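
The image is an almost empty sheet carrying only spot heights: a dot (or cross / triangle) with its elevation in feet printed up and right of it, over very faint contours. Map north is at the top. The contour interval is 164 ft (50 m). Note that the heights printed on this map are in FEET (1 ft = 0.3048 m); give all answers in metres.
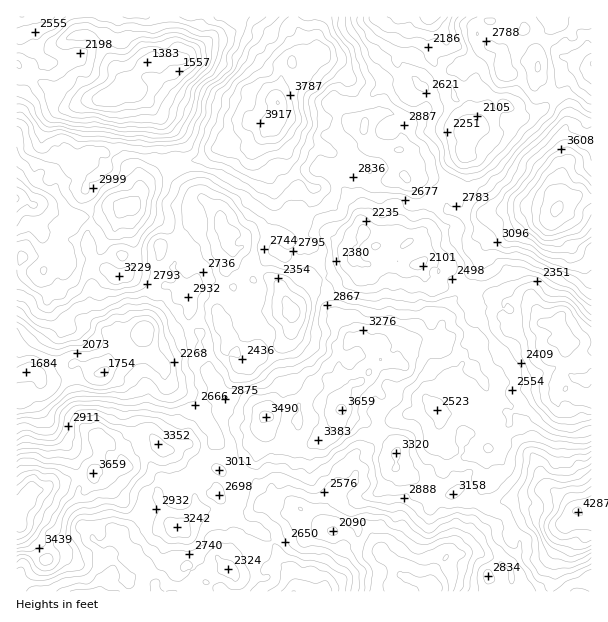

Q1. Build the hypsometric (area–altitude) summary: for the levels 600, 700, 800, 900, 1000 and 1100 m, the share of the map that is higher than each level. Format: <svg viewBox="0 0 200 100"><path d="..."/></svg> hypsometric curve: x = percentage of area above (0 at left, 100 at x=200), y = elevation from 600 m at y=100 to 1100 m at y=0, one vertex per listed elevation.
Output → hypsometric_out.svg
<svg viewBox="0 0 200 100"><path d="M188 100l-23-20-39-20-56-20-38-20-20-20"/></svg>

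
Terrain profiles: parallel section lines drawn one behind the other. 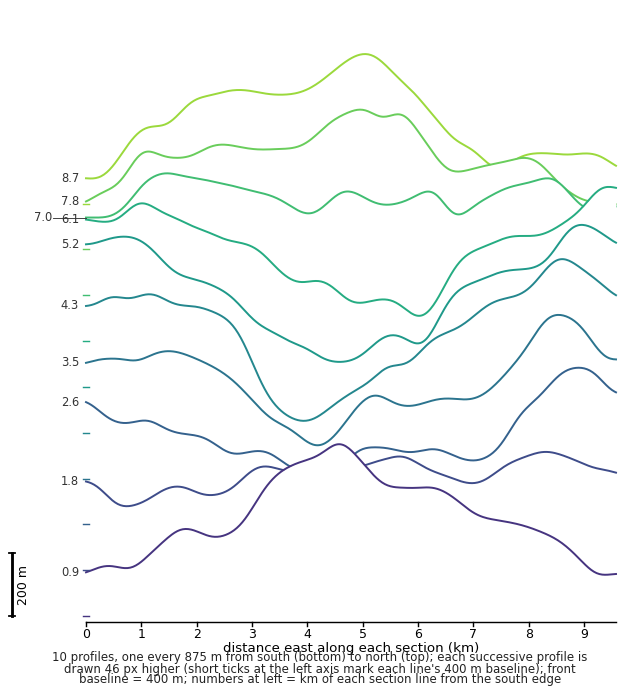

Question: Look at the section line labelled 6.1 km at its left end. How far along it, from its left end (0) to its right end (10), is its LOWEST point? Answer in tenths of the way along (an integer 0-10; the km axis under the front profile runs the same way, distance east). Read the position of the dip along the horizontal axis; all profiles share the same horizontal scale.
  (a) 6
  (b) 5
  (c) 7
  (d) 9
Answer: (a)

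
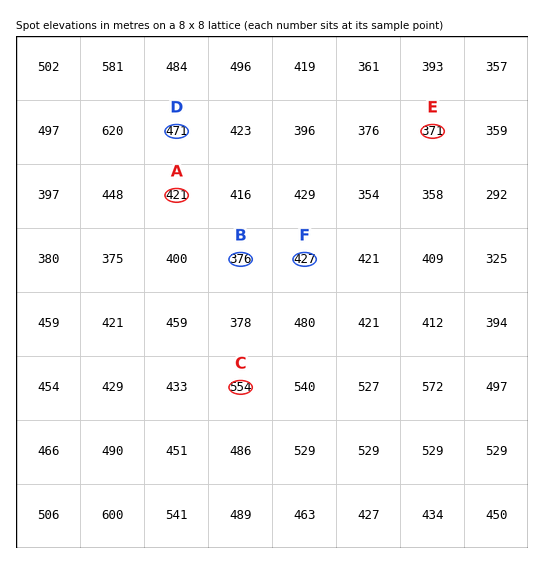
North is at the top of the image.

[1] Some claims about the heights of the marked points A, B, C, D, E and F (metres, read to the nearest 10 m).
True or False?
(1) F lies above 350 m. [True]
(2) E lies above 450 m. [False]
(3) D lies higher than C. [False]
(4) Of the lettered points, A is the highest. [False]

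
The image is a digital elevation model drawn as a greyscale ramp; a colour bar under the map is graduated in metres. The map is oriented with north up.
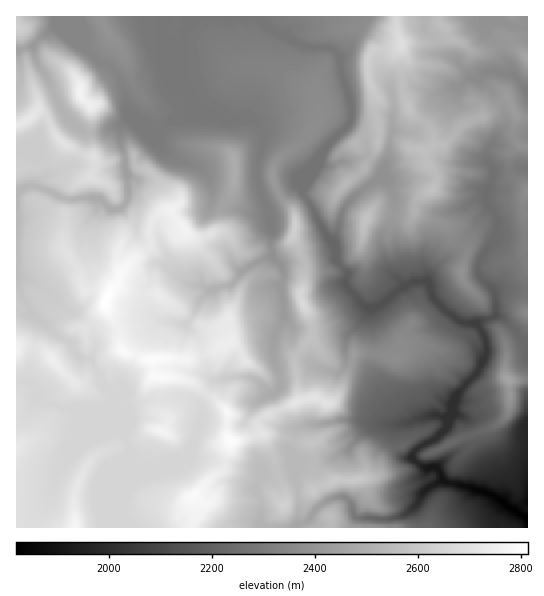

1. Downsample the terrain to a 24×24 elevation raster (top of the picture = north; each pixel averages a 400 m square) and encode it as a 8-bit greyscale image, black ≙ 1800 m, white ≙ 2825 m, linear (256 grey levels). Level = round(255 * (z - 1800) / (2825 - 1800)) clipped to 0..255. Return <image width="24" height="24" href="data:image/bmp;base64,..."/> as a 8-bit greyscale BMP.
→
<image width="24" height="24" href="data:image/bmp;base64,Qk12BgAAAAAAADYEAAAoAAAAGAAAABgAAAABAAgAAAAAAEACAAATCwAAEwsAAAABAAAAAAAAAAAAAAEBAQACAgIAAwMDAAQEBAAFBQUABgYGAAcHBwAICAgACQkJAAoKCgALCwsADAwMAA0NDQAODg4ADw8PABAQEAAREREAEhISABMTEwAUFBQAFRUVABYWFgAXFxcAGBgYABkZGQAaGhoAGxsbABwcHAAdHR0AHh4eAB8fHwAgICAAISEhACIiIgAjIyMAJCQkACUlJQAmJiYAJycnACgoKAApKSkAKioqACsrKwAsLCwALS0tAC4uLgAvLy8AMDAwADExMQAyMjIAMzMzADQ0NAA1NTUANjY2ADc3NwA4ODgAOTk5ADo6OgA7OzsAPDw8AD09PQA+Pj4APz8/AEBAQABBQUEAQkJCAENDQwBEREQARUVFAEZGRgBHR0cASEhIAElJSQBKSkoAS0tLAExMTABNTU0ATk5OAE9PTwBQUFAAUVFRAFJSUgBTU1MAVFRUAFVVVQBWVlYAV1dXAFhYWABZWVkAWlpaAFtbWwBcXFwAXV1dAF5eXgBfX18AYGBgAGFhYQBiYmIAY2NjAGRkZABlZWUAZmZmAGdnZwBoaGgAaWlpAGpqagBra2sAbGxsAG1tbQBubm4Ab29vAHBwcABxcXEAcnJyAHNzcwB0dHQAdXV1AHZ2dgB3d3cAeHh4AHl5eQB6enoAe3t7AHx8fAB9fX0Afn5+AH9/fwCAgIAAgYGBAIKCggCDg4MAhISEAIWFhQCGhoYAh4eHAIiIiACJiYkAioqKAIuLiwCMjIwAjY2NAI6OjgCPj48AkJCQAJGRkQCSkpIAk5OTAJSUlACVlZUAlpaWAJeXlwCYmJgAmZmZAJqamgCbm5sAnJycAJ2dnQCenp4An5+fAKCgoAChoaEAoqKiAKOjowCkpKQApaWlAKampgCnp6cAqKioAKmpqQCqqqoAq6urAKysrACtra0Arq6uAK+vrwCwsLAAsbGxALKysgCzs7MAtLS0ALW1tQC2trYAt7e3ALi4uAC5ubkAurq6ALu7uwC8vLwAvb29AL6+vgC/v78AwMDAAMHBwQDCwsIAw8PDAMTExADFxcUAxsbGAMfHxwDIyMgAycnJAMrKygDLy8sAzMzMAM3NzQDOzs4Az8/PANDQ0ADR0dEA0tLSANPT0wDU1NQA1dXVANbW1gDX19cA2NjYANnZ2QDa2toA29vbANzc3ADd3d0A3t7eAN/f3wDg4OAA4eHhAOLi4gDj4+MA5OTkAOXl5QDm5uYA5+fnAOjo6ADp6ekA6urqAOvr6wDs7OwA7e3tAO7u7gDv7+8A8PDwAPHx8QDy8vIA8/PzAPT09AD19fUA9vb2APf39wD4+PgA+fn5APr6+gD7+/sA/Pz8AP39/QD+/v4A////ANvb6NrT1dro7tnCt72rtJqEdlhfTjcjE9vX4NfT1dvm8ujJvse8r52le0lAOx8UG9zW2drT09TW4ObNvb27vbu4klMnNTMvKN/Y09jW1NbW1uffxr28s56ceEdPVlFCMN3a1NPT1+bj1efl3MO4spNvYFtJUWFiOdfW1NPT1uHh1+XWydHMyZhpYVdIOVZuZdXW3trU2efk4NnOtLTPyqlyamZeSVV5g9rh39Xb5fTw49rVwa+5sJ+BgoF3bE12gePe0tfp7enm5Ojesau7s5KIioqBc1RldNDK1d/q5t/Y2uTWr6K4q4Bqd4RwWk1lcsfL0OT05+Pex8vJq6LIlW1bXWpbYHZlecTL2OTz6+DNv721p6HAg2VuX1hXe3tpdMXR3Nro7trQz8qyoZ60gnqHcGttg3lze8XS2dLe4eHn4tG8l6ixdYqljIyFiIFwe8LO08bDz+TqvrWkhZijgpK3nKWXin1yf8DCwrm/t9PgsJ2bhJOCnZygnamxkXd0hMXHz9jGrb6pkpeeh4l3jKuglai4noJ3f8vN1NS3qoyEjJqcgo2EgKOuoLa6ooR+h9PTxLWThnyBhIWDfoSMhIy0rbG2sJ2Kj9jOu9ihfn97eXp7fYOKjH6vs7qqo6mdlce90tiWhH95en5/gIWKin24uLikl5eWjLq30KiJiHx5e4CCg4SGh4HAwb6vn5KLjqmsmImPhnp5fH+AgH59foO3z8qxq6OXmcCTh4uOf3p6ent7enyAhouYyMG3sJeVlQ=="/>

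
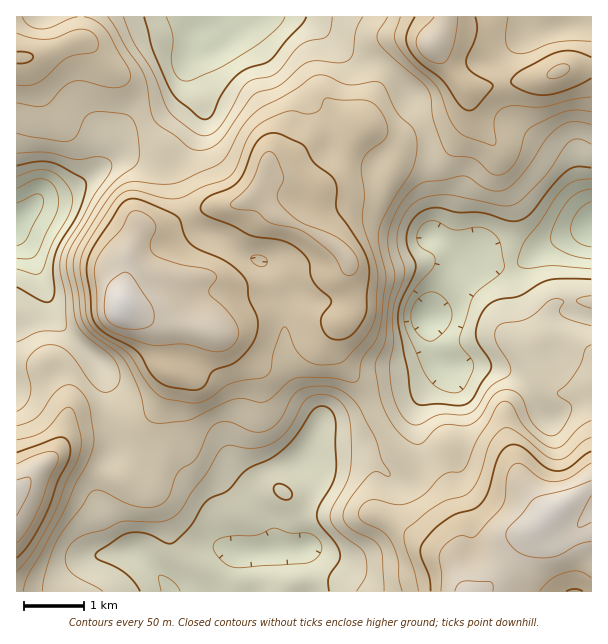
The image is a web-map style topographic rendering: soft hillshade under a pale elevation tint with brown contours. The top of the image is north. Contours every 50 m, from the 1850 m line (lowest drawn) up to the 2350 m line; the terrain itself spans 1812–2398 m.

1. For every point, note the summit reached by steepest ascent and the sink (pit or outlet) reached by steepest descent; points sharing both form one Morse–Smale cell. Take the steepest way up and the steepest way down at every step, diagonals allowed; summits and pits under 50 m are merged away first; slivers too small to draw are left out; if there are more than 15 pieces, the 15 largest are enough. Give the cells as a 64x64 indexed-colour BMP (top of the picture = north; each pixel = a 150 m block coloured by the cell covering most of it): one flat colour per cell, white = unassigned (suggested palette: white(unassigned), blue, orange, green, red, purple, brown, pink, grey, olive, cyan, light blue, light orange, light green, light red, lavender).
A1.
<image width="64" height="64" href="data:image/bmp;base64,Qk12CAAAAAAAAHYAAAAoAAAAQAAAAEAAAAABAAQAAAAAAAAIAAATCwAAEwsAABAAAAAAAAAA////ALR3HwAOf/8ALKAsACgn1gC9Z5QAS1aMAMJ34wB/f38AIr28AM++FwDox64AeLv/AIrfmACWmP8A1bDFAJmZmZmZmZmZkREREREREREVVVVVVVVVVVUiAAAAAAAAmZmZmZmZmZkRERERERERERVVVVVVVVVVUiIgAAAAAACZmZmZmZmZkRERERERERERFVVVVVVVVVVSIiIAAAAAAJmZmZmZmZkRERERERERERFVVVVVVVVVVVIiIiAAAAAAmZmZmZmZkREREREREREREVVVVVVVVVVVUiIiIgAAAACZmZmZmZkRERERERERERERVVVVVVVVVVVSIiIiAAAAAJmZmZmZkRERERERERERERFVVVVVVVVVVVIiIiIgAGZmmZmZmZmREREREREREREREVVVVVVVVVVVUiIiIiIGZmaZmZmZmRERERERERERERERVVVVVVVVVVVSIiIiIiZmZpmZmZmZERERERERERERERFVVVVVVVVVVSIiIiIiZmZmmZmZmZERERERERERERERERVVVVVVVVVVIiIiIiZmZmaZmZmZkRERERERERERERERFVVVVVVVVVIiIiIiJmZmZrmZmZmREREREREREREREREVVVVVVVVVIiIiIiJmZmZmu5mZmZszMRERERERERERERVVVVVVVVIiIiIiImZmZma7u5mbuzMzERERERERERERVVVVVVVVIiIiIiImZmZmZru7u7u7szMRERERERERERFVVVVVVVIiIiIiIiZmZmZmu7u7u7uzMzERERERERERERVVVVVVIiIiIiIiJmZmZma7u7u7u7MzMRERERERERERFVVVVVIiIiIiIiImZmZmZru7u7u7MzMxERERERERERER3d0VUiIiIiIiImZmZmZmu7u7u7szMzERERERERERERHd3d0iIiIiIiIiZmZmZma7u7u7uzMzMxERERERERERHd3d3UQiIiIiIiImZmZmZru7u7u7MzMzERERERERERHd3d3UREQiIiIiIiJmZmZmu7u7u7szMzMxERERERERHd3d3dREREQiIiIiIiJmZma7u7u7uzMzMzEREREREREd3d3dREREREIiIiIiIiZmZru7u7u7MzMzMREREREREd3d3dREREREQiIiIiIiZmZmu7u7u7MzMzMRERERERER3d3dRERERERCIiIiIiJmZma7u7u7MzMzMxERERERERHd3d1EREREREIiIiIiImZmZru7u7MzMzMzEREREREREd3d3UREREREIiIiIiIiZmZmu7u7MzMzMzMRERERERER3d3dREREREQiIiIiIiJmZma7u7MzMzMzMxERERERERHd3d1ERERERCIiIiIiImZmZru7MzMzMzMREREREREREd3d3dREREREIiIiIiImZmZmO7szMzMzERERERERERER3d3d1EREREQiIiIiIiZmZgA7uzMzMzMRERERERERER3d3d3UREREREIiIiIiZmZmADOzMzMzMwERERERERERHd3d3dREREREQiIiIiJmZmAAM7MzMzMzAAEREREAAAAN3d3d1EREREREIiIiJmZmYAAzMzMzMzMAAAAAAAAAAAAN3d3URERERERCIiImZmZgADMzMzMzMwAAAAAAAAAAAAAAANREREREREIiLMpmZmYAMzMzMzMzAAAAAAAAAAAAAAAABERERERETMzMyqpmZgAzMzMzMzMwAAAAAAAAAAAAAARERERERETMzMzKqqZmADMzMzMzMzAAAAAAAAAAAAAAREREREREzMzMzMqqqqZgMzMzMzMzMwAAAAAAAAAAAEREREREREDMzMzMyqqqqqozMzMzMzMzMAAAAAAAAABEREREREREAMzMzMzKqqqqqoMzMzMzMzMzAAdwAAAAREREREREREAAzMzMzMqqqqqqiDMzMzMzMzMAB3d3cARERERERERAAADMzMzMyqqqqqCIiIMzMzMzMwB3d3d3dERERAAARAAAAMzMzMyqqqqqoIiIiIMzMzMzAHd3d3d0RAAAAAAAAAAAzMzMzKqqqqoAiIiIiIMzMzMAd3d3d3cAAAAAAAAAAADMzMzMqqqqqgCIiIiIiDMzMwB3d3d3d3AAAAAAAAAAAMzMzMyqqqqqAIiIiIiIMzMzAHd3d3d3d3AAAAAAAAAAzMzMzKqqqqAAiIiIiIiDMzMAB3d3d3d3dwAAAAAAAADMzMzKqqqgAACIiIiIiIMzMAAAd3d3d3d3cAAAAAAAAMzMzMqqqgAAAIiIiIiIiDMwAAB3d3d3d3d3fu4AAAAAzMzMqqoAAAAAiIiIiIiIiAAAAAd3d3d3d3fu7uAAAAqqzMqqoAAAAACIiIiIiIiI/wAAB3d3d3d3d+7u4AAACqqsyqqgAAAAAIiIiIiIiI///wAHd3d3d3d+7u7gAACqqqqqqgAAAAAAiIiIiIiIj///8Hd3d3d3d+7u7u4AAKqqqqqqAAAAAACIiIiIiIj////wd3d3d3d+7u7u7gAKqqqgAAAAAAAAAIiIiIiIj/////B3d3d3d+7u7u7u4KqqqqAAAAAAAAAAiIiIiIj/////93d3d3d+7u7u7u7gqqqqAAAAAAAAAAAAiIiIj///////d3d3d+7u7u7gAAAKqqAAAAAAAAAAAAAACIiP//////93d3d+7u7u7gAAAACqoAAAAAAAAAAAAAAAD////////3d3d37u7u7gAAAAAAAAAAAAAAAAAAAAAAAP////////93d+7u7u7gAAAAAAAAAAAAAAAAAAAAAAAA//////////9+7u7u4AAAAAAAAAAAAAAAAAAAAA"/>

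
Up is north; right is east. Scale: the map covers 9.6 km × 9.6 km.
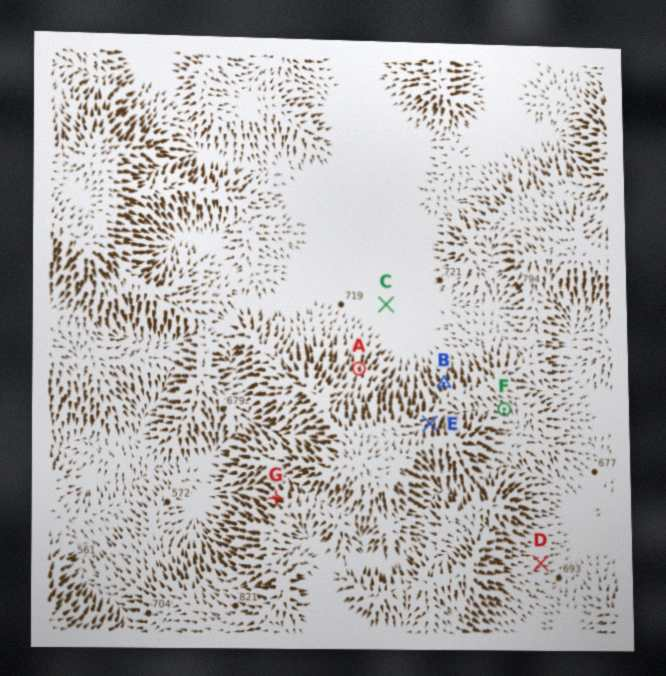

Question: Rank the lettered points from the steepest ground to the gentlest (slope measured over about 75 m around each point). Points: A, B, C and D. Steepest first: B A D C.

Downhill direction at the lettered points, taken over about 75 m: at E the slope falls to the NE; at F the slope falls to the SE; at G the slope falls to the NW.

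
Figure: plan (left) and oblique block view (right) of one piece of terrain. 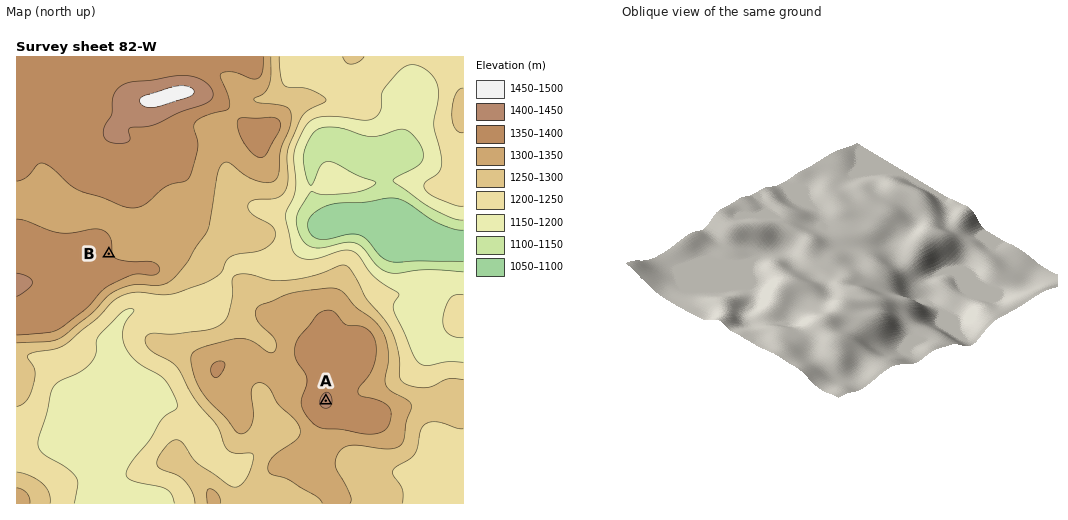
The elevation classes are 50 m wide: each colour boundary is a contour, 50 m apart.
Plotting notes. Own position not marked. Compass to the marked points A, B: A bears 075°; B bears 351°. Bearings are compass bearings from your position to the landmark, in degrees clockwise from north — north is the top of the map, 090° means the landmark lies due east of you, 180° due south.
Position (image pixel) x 140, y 451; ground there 1200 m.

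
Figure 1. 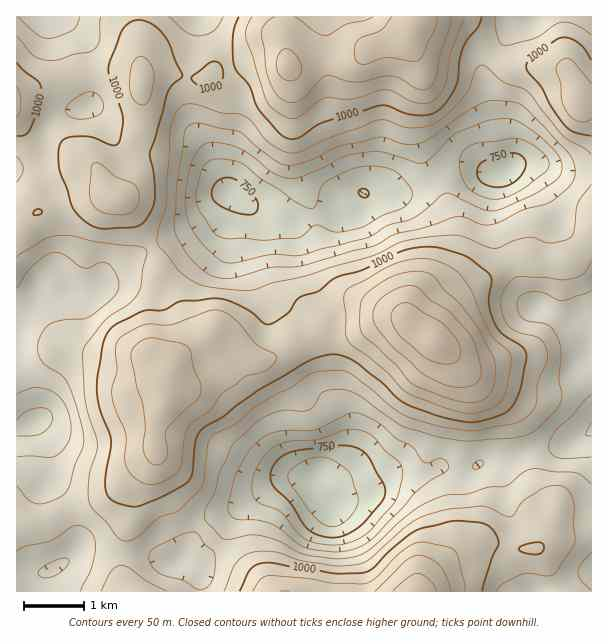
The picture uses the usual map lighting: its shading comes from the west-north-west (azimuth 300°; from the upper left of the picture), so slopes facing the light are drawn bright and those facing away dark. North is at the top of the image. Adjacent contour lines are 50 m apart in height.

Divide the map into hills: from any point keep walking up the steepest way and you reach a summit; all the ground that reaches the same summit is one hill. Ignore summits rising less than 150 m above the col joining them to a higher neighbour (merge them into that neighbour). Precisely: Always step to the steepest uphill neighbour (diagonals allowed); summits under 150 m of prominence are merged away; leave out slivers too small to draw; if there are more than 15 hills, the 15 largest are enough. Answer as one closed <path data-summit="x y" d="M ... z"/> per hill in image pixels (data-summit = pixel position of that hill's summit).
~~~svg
<path data-summit="435 344" d="M536 163l-20 1-18 10-12-2-16-6-15 0-9 3-30 21-24 6-36-3-9 5-15 14-32 8-33-2-36-24-4 0-21 26-20 12-43 20-20 14-12 6-15 17-6 3-49-3-9 16-16 19 0 267 184 1-1-20-15-9 14 1 8-6 12-15 17-28 11-11 38-24 27 0 6-4 3 16 10 12 3 0 35-14 22-15 30 0 21-9 14 3 15 0 18-9 16-2 24-7 32-5 30-13 2-2 0-260-31-1z"/><path data-summit="416 23" d="M591 16l-574 0-1 307 16-18 9-16 37 3 12 0 6-3 15-17 8-2 24-18 34-16 29-16 21-26 4 0 36 24 33 2 32-8 15-14 9-5 36 3 24-6 30-21 9-3 15 0 22 8 6 0 26-11 12 0 25 7 30 0z"/><path data-summit="417 591" d="M591 432l-31 14-32 5-24 7-16 2-18 9-15 0-14-3-21 9-30 0-22 15-35 14-3 0-10-12-3-16-6 4-27 0-38 24-11 11-17 28-12 15-8 6-11 0 12 8 2 20 390 0z"/>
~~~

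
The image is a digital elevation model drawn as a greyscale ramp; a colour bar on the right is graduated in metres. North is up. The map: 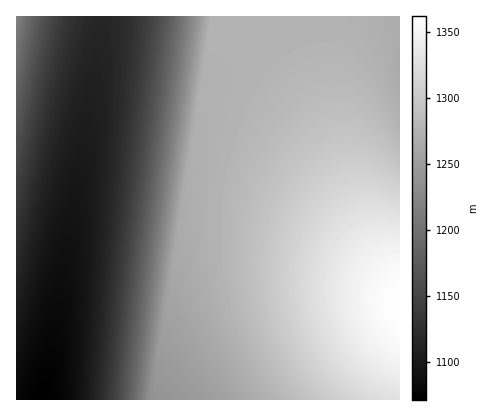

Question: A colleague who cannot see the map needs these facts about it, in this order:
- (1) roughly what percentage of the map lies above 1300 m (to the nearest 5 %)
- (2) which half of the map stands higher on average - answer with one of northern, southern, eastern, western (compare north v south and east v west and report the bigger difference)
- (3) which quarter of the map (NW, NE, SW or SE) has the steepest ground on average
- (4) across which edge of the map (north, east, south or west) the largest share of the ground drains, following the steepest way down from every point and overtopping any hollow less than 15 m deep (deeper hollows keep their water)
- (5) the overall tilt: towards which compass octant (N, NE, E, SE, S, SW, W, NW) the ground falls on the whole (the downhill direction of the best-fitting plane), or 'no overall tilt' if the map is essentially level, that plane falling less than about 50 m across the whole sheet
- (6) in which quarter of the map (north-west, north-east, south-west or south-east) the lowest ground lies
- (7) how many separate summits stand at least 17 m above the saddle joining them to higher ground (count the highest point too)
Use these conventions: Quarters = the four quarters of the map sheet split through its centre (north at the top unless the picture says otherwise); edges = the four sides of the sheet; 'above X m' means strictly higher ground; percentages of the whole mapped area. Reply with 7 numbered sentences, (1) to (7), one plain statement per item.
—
(1) Ground above 1300 m makes up about 20 % of the sheet.
(2) The eastern half stands higher on average than the western half.
(3) The north-west quarter is the steepest part of the map.
(4) Most of the ground drains across the southern edge.
(5) Overall the map slopes down towards the west.
(6) Look to the south-west quarter for the lowest ground.
(7) 2 summits rise at least 17 m above their surroundings.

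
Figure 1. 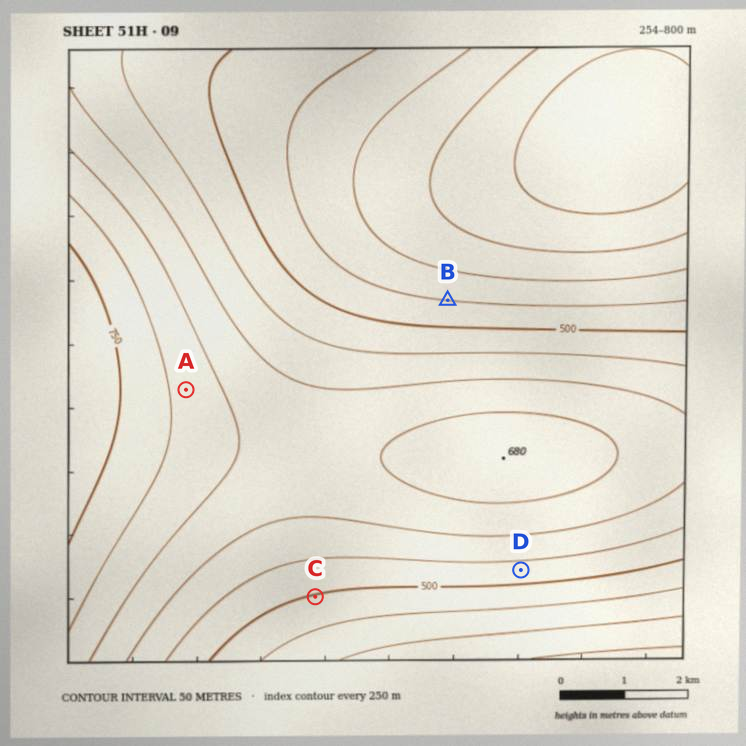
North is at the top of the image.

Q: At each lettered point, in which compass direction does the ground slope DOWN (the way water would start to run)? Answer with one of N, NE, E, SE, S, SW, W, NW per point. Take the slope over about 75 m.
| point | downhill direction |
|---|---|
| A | E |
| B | N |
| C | S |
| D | S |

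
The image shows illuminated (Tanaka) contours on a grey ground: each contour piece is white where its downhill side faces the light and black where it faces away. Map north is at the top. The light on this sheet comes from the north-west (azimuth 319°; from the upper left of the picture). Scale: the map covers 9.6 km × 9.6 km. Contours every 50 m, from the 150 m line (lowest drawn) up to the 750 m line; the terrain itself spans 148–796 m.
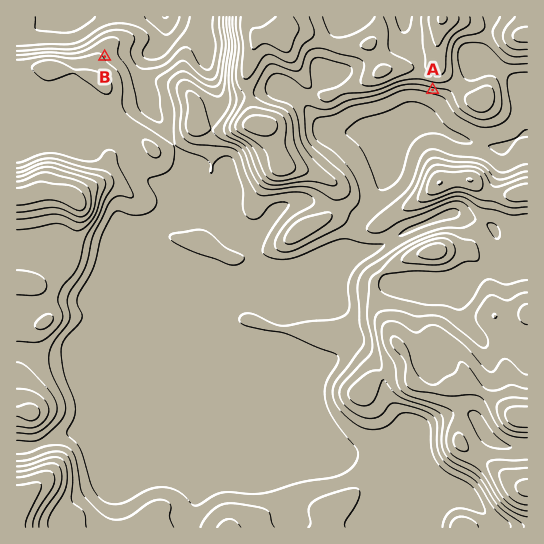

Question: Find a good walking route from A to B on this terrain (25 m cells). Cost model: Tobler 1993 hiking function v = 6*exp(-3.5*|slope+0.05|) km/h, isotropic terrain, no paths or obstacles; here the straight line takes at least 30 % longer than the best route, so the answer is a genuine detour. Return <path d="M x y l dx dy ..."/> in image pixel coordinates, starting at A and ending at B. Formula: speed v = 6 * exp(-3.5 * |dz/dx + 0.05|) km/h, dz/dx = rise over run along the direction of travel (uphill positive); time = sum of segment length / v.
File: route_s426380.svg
<path d="M433 90l-3 0-5-3-26 0-21 11-32 0-16 8-8 0-13-7-43 0-8-4-9 0-3 2-5 0-3 2-5-5-2 3-1-2-4 3-4 0-16-8-19-19-5-2-5 0-19 9-13 0-14-7-2-2-24-12"/>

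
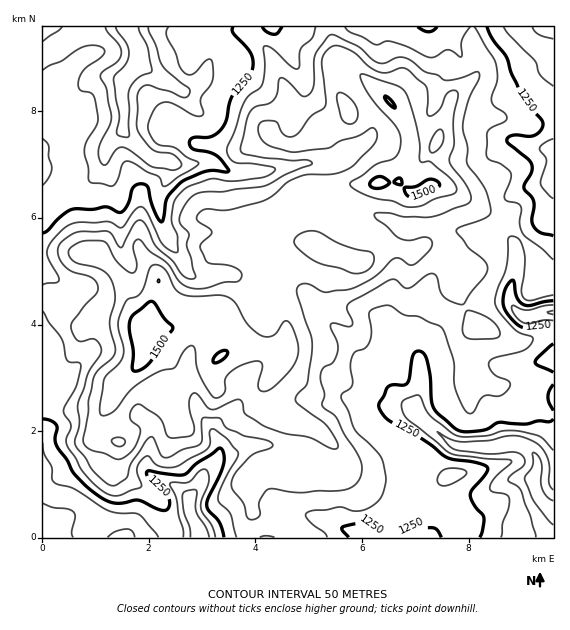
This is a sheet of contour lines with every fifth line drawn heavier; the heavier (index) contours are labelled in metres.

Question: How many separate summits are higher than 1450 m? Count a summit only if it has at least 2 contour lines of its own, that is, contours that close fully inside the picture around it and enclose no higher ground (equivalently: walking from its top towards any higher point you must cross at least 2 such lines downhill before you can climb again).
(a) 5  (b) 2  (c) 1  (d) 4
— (b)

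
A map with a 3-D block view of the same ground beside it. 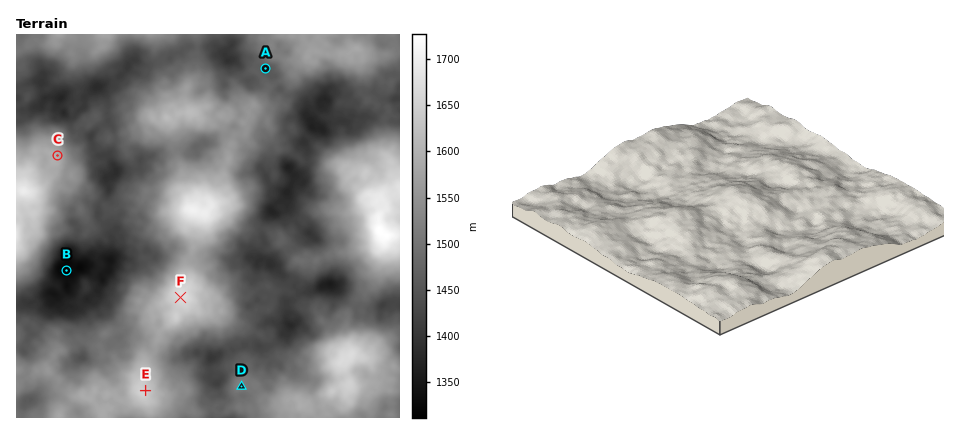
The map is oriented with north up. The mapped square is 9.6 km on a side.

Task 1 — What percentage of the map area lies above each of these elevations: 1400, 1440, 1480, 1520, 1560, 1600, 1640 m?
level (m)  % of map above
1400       93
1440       76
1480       56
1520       39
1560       24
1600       11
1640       5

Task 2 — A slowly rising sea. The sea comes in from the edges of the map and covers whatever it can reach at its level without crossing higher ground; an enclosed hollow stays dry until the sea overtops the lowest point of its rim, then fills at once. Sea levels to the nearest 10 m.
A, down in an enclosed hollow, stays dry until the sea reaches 1460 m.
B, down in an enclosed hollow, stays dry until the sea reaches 1420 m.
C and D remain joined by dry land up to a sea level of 1440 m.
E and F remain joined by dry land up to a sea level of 1560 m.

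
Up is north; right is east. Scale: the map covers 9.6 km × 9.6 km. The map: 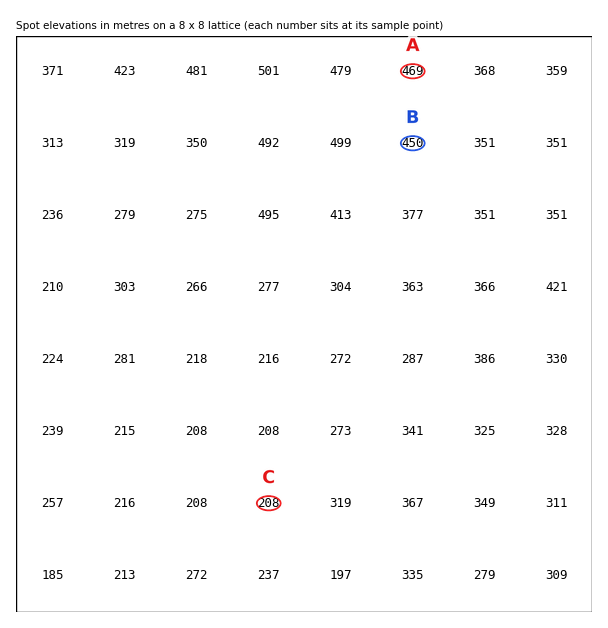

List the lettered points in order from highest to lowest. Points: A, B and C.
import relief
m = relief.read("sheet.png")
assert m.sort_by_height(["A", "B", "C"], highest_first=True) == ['A', 'B', 'C']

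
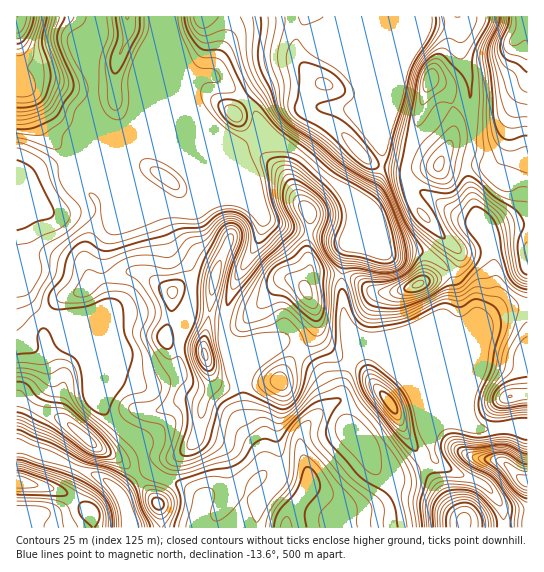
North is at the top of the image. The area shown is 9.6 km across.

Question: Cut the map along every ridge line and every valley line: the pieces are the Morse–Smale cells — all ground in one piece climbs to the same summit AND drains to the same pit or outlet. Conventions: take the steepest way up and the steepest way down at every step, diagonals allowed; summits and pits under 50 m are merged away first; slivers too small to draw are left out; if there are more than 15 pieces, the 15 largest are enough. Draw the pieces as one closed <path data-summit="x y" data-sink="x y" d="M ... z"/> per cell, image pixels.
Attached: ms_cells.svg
<path data-summit="527 17" data-sink="286 527" d="M527 16l-220 0-4 7-7 19 1 15 7 10 19 16-12 8-8 19 4 5 32 16 30 30 8 4 4 0 2-3-2-15-21-49 0-9-3-6-14-16-24-15-14-14-1-4 10-2 93 0 19-8 25 4 9 5 0 18 9 28 3 36 0 31-5 15 0 14 6 30 12 29-4-3-4-10-24-9-38-24-7 1 4 12 7 9 40 41 0 12-3 6-7 5 4 11-1 16-9 18-70 29-4 2 1 2 7 3 29-2 77-32 18-10 27-5z"/><path data-summit="527 17" data-sink="17 198" d="M71 164l-18 3-18 6-7 6-7 14-5 4 0 80 4 4 9 20 12 11 13 7 3 6 49 48 7 4 6 0 20 8 11 0 23-10 4-5 3-24-13-5-2-8 6-16 1-24 9-6 11-2-1-14-4-6-15-14-12-29-1-15-2-2-40-16-18-12z"/><path data-summit="527 17" data-sink="17 198" d="M306 16l-145 0-2 18-20 48 1 27-3 26 43-42 7-14 22-4 28 17 16 17 7 16 0 6-3 4 2 4 10 0 28 12 40 33 8 9 20 8 14-23 2-12-12-5-30-30-32-16-4-5 8-19 12-8-19-16-8-16 0-9z"/><path data-summit="306 290" data-sink="17 198" d="M258 137l-21 12-19-6-77-1 29 13 21 18 6 13 0 11-4 8 21-8 17-1 20 7 12 14 0 10-4 14-22 36-6 16-6 18 0 14 13 0 5-2 40-43 11 0 8 4 3 4 0-6 8-7 29 1 6-29 0-14 4-10 0-16-9-17-46-39-20-10z"/><path data-summit="205 354" data-sink="286 527" d="M213 285l-21 1-3 25-9 28 1 6 20 3 3 3 8 28-1 11-8 15-6 32-10 13-9 6-33 0-1 5 5 10 5 4 35 13 14 11-7 20 1 9 42 0 6-31 4-8 15-16 0-15-5-16-10-12-5-12-3-41-14-35-3-16-14-1-3 2z"/><path data-summit="510 397" data-sink="286 527" d="M527 307l-26 4-18 10-77 32-29 2 31 27 8 15 11 10 54 22 25-2 21 1z"/><path data-summit="17 17" data-sink="17 198" d="M94 16l-78 1 0 16 4 21 0 31-4 1 1 110 4-3 10-17 22-9 17-3 6-10 15-39 2-16-1-37 3-13z"/><path data-summit="430 79" data-sink="286 527" d="M433 24l-7 0-19 8-93 0-9 1-1 2 15 17 19 11 11 10 12 20 16 17 10 22 28 5 18-15 10-14 26-7 2-3-2-19-9-28 0-18-9-5z"/><path data-summit="527 17" data-sink="286 527" d="M343 401l-6 0-12 7-18 17-6 9-1 12 9 33-20-6-24 0-16 16-4 8-4 31 44 0 4-15 18-25 14 5 22 15 7 1 17-2 17-12 11-16-4-18-18-31z"/><path data-summit="87 439" data-sink="17 198" d="M17 277l-1 122 25 13 21 7 33 28 26 13 5 1 16-5-1-14-22-15-16-18-11-24-4-22-5-12-22-21-7-11-13-7-12-11z"/><path data-summit="463 521" data-sink="286 527" d="M434 459l-23 12-16 4-3 10-8 10-9 8-13 5-19 0-22-15-14-5-18 25-4 14 219 0-1-18-10-15-10-10-37-16z"/><path data-summit="306 290" data-sink="286 527" d="M333 275l-20 0-8 7 0 6-3-4-8-4-11 0-40 43-5 2-14 1 3 16 15 37 5-10 11-12 19-14 9 0 8 4 29 28 10 23-2 5 9-4 3-16 10-28-2-8 0-12-7-18-3-27 2-13z"/><path data-summit="279 381" data-sink="286 527" d="M286 343l-9 0-19 14-15 18-2 14 3 29 5 12 11 15 4 13 1 15 24 0 13 3 7 4-1-10-8-24 0-8 7-13 24-22 2-5-8-19-6-9-25-23z"/><path data-summit="205 354" data-sink="17 198" d="M185 345l-6 2-2 23-4 5-23 10-11 0-20-8-9-1-27-25 5 12 4 22 11 24 16 18 22 15 2 14 35 0 8-5 11-14 6-32 8-15 1-11-8-28-3-3z"/><path data-summit="205 354" data-sink="17 198" d="M105 179l-4 0 8 6 50 22 1 15 9 24 3 5 17 18 3 16 5 2 16-1-6 41 3-2 13 0 4-19 6-20 28-53 2-16-3-6-9-8-20-7-17 1-25 11-14 0z"/>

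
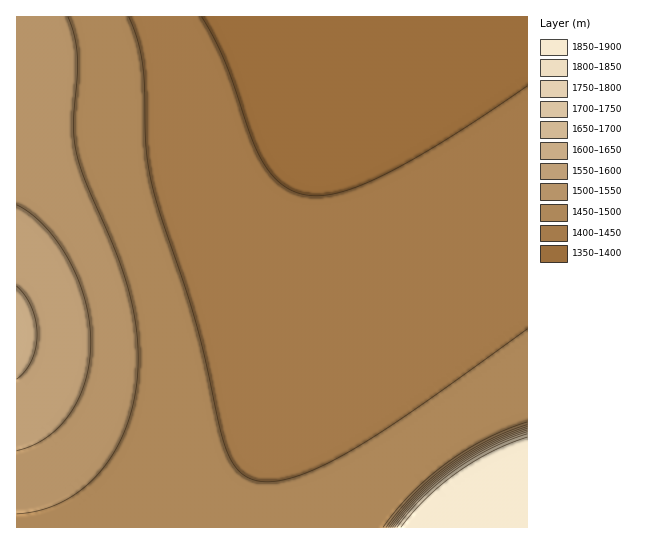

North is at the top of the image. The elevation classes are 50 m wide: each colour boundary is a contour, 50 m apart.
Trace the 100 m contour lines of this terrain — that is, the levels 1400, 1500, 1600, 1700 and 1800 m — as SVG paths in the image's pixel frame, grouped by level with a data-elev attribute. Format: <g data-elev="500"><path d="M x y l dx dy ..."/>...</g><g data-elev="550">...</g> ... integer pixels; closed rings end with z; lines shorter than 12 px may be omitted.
<g data-elev="1400"><path d="M527 86l-82 55-64 35-24 11-20 6-18 3-16-2-12-4-10-7-10-9-9-13-11-24-26-76-11-23-12-21"/></g><g data-elev="1500"><path d="M17 514l22-4 22-7 20-13 17-16 15-19 11-22 8-26 5-26 1-22-1-21-8-45-13-42-32-74-8-28-3-27 4-47 0-18-3-22-6-18"/><path d="M527 422l-41 17-39 24-35 30-15 16-14 18"/></g><g data-elev="1600"><path d="M527 427l-40 16-37 23-33 28-29 33"/><path d="M17 379l8-8 6-10 5-14 1-13-1-13-4-14-7-12-8-9"/></g><g data-elev="1700"><path d="M527 430l-37 15-37 22-33 28-28 32"/></g><g data-elev="1800"><path d="M527 434l-37 15-35 21-32 27-26 30"/></g>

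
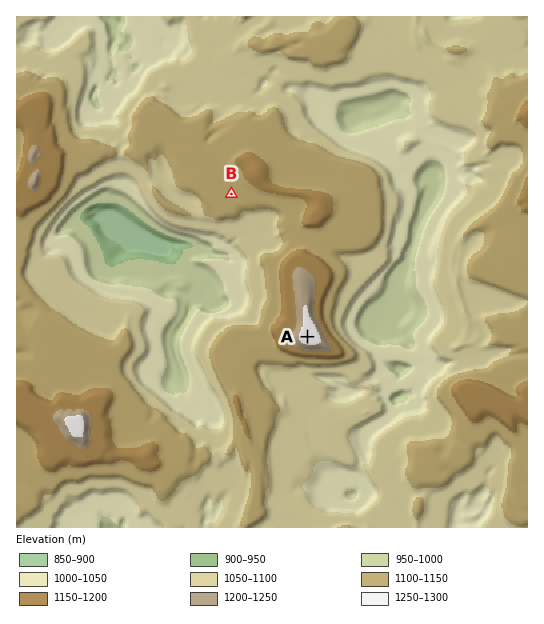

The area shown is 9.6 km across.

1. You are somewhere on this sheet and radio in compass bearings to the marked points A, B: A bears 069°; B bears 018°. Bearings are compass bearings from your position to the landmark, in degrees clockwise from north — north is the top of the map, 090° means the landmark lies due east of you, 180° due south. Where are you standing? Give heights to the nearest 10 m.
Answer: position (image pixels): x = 168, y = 390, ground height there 990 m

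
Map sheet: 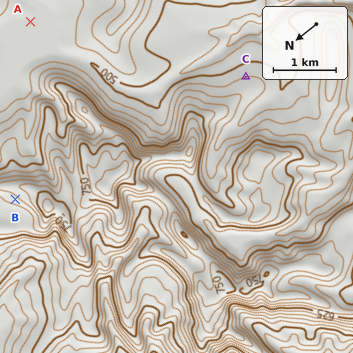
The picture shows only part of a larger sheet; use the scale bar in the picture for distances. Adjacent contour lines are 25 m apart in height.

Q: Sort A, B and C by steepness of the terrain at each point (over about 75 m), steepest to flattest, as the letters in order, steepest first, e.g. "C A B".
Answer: B C A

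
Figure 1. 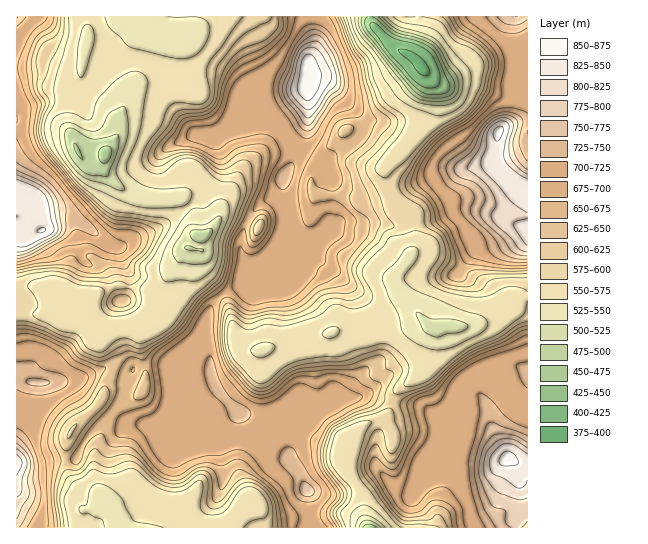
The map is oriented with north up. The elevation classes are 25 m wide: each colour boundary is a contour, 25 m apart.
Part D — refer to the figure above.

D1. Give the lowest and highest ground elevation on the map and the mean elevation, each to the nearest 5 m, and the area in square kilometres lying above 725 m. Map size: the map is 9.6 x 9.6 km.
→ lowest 400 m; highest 860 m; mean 640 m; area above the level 11.5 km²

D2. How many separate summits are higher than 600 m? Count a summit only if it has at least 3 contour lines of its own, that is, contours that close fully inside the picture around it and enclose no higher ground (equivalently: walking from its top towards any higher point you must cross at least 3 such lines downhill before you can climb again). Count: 1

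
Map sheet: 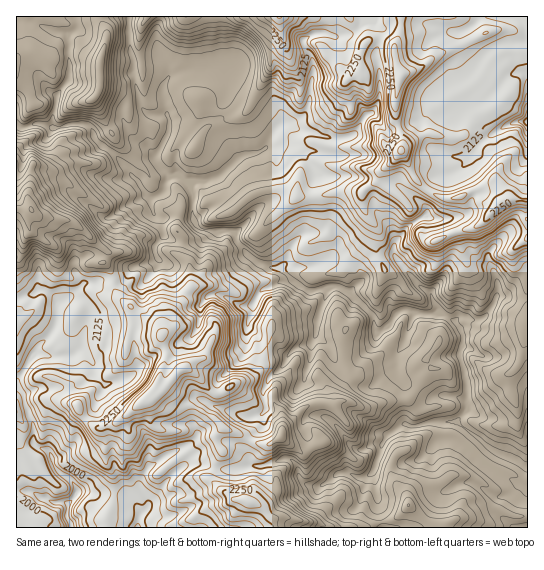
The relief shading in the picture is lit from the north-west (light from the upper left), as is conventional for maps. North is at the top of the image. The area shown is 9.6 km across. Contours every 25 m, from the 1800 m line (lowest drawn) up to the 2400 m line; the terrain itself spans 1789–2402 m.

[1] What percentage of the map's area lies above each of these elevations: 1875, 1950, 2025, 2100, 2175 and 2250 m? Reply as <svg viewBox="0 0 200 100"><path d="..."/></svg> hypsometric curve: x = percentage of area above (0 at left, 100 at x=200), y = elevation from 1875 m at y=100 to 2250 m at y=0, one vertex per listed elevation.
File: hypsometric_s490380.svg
<svg viewBox="0 0 200 100"><path d="M189 100l-26-20-46-20-31-20-46-20-28-20"/></svg>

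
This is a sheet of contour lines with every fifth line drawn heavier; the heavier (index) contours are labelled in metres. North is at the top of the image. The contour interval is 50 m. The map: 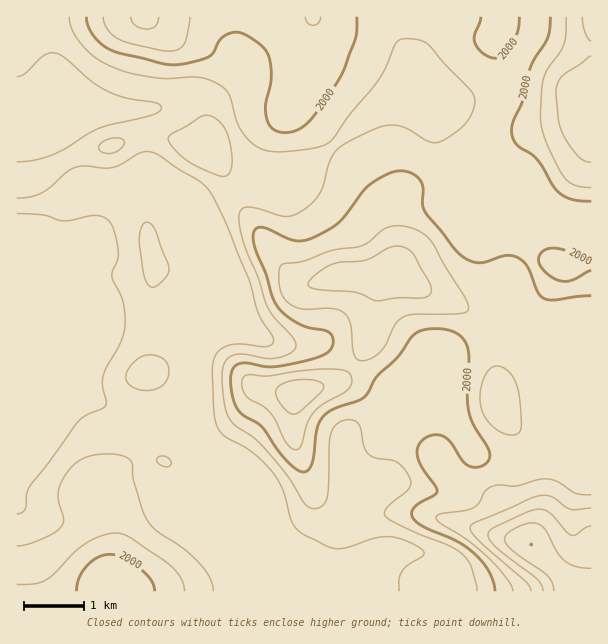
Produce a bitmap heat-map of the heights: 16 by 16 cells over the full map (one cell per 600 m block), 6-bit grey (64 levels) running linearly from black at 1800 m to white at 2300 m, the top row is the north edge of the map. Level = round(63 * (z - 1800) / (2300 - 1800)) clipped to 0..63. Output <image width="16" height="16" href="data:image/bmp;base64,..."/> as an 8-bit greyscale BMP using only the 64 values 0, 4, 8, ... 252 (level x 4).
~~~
<image width="16" height="16" href="data:image/bmp;base64,Qk02BQAAAAAAADYEAAAoAAAAEAAAABAAAAABAAgAAAAAAAABAAATCwAAEwsAAAABAAAAAAAAAAAAAAEBAQACAgIAAwMDAAQEBAAFBQUABgYGAAcHBwAICAgACQkJAAoKCgALCwsADAwMAA0NDQAODg4ADw8PABAQEAAREREAEhISABMTEwAUFBQAFRUVABYWFgAXFxcAGBgYABkZGQAaGhoAGxsbABwcHAAdHR0AHh4eAB8fHwAgICAAISEhACIiIgAjIyMAJCQkACUlJQAmJiYAJycnACgoKAApKSkAKioqACsrKwAsLCwALS0tAC4uLgAvLy8AMDAwADExMQAyMjIAMzMzADQ0NAA1NTUANjY2ADc3NwA4ODgAOTk5ADo6OgA7OzsAPDw8AD09PQA+Pj4APz8/AEBAQABBQUEAQkJCAENDQwBEREQARUVFAEZGRgBHR0cASEhIAElJSQBKSkoAS0tLAExMTABNTU0ATk5OAE9PTwBQUFAAUVFRAFJSUgBTU1MAVFRUAFVVVQBWVlYAV1dXAFhYWABZWVkAWlpaAFtbWwBcXFwAXV1dAF5eXgBfX18AYGBgAGFhYQBiYmIAY2NjAGRkZABlZWUAZmZmAGdnZwBoaGgAaWlpAGpqagBra2sAbGxsAG1tbQBubm4Ab29vAHBwcABxcXEAcnJyAHNzcwB0dHQAdXV1AHZ2dgB3d3cAeHh4AHl5eQB6enoAe3t7AHx8fAB9fX0Afn5+AH9/fwCAgIAAgYGBAIKCggCDg4MAhISEAIWFhQCGhoYAh4eHAIiIiACJiYkAioqKAIuLiwCMjIwAjY2NAI6OjgCPj48AkJCQAJGRkQCSkpIAk5OTAJSUlACVlZUAlpaWAJeXlwCYmJgAmZmZAJqamgCbm5sAnJycAJ2dnQCenp4An5+fAKCgoAChoaEAoqKiAKOjowCkpKQApaWlAKampgCnp6cAqKioAKmpqQCqqqoAq6urAKysrACtra0Arq6uAK+vrwCwsLAAsbGxALKysgCzs7MAtLS0ALW1tQC2trYAt7e3ALi4uAC5ubkAurq6ALu7uwC8vLwAvb29AL6+vgC/v78AwMDAAMHBwQDCwsIAw8PDAMTExADFxcUAxsbGAMfHxwDIyMgAycnJAMrKygDLy8sAzMzMAM3NzQDOzs4Az8/PANDQ0ADR0dEA0tLSANPT0wDU1NQA1dXVANbW1gDX19cA2NjYANnZ2QDa2toA29vbANzc3ADd3d0A3t7eAN/f3wDg4OAA4eHhAOLi4gDj4+MA5OTkAOXl5QDm5uYA5+fnAOjo6ADp6ekA6urqAOvr6wDs7OwA7e3tAO7u7gDv7+8A8PDwAPHx8QDy8vIA8/PzAPT09AD19fUA9vb2APf39wD4+PgA+fn5APr6+gD7+/sA/Pz8AP39/QD+/v4A////AEhYcGRMLCQkJCQsOEiAvNAwQFBEMCQkKDg4OFB8uNS0IDg4MCgkJDRMSExoeIygkBQsNDAwJChYVEhMbGh0fHAQGCQoJDBUgGBMWGBgfHhsEBAcLCQ4fJiMbFhUZIhwbBAQGDAoNFRYbHxoWGR4bHAQEBQkJCQsWHCIhHB0cGxsEBAULCgkOICUnKCUeGxkZBAQFDAoJFRweIiYhGBcYGAcHBwsJCxQTFhsdGRQUFBYPCwsJCxERERMXGhcUFRcgCQsRDxMWExYUExQTFBcdJggICw0PEhYbGRMTExMWHyYMDBEVFxYXGxsWExMUGBwlEBIdIyEbGhweGRQTFxoZIg="/>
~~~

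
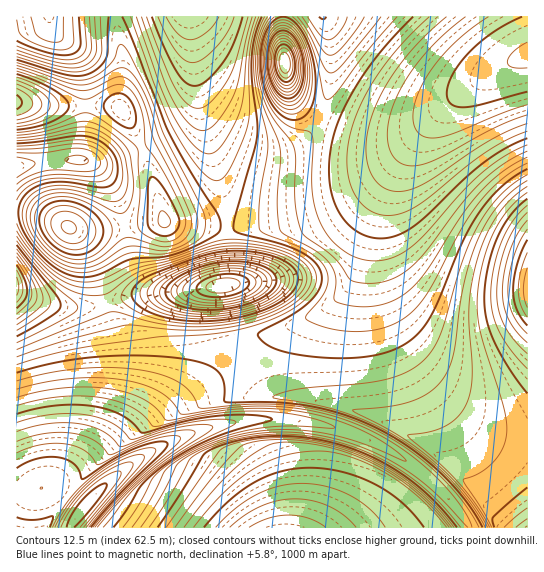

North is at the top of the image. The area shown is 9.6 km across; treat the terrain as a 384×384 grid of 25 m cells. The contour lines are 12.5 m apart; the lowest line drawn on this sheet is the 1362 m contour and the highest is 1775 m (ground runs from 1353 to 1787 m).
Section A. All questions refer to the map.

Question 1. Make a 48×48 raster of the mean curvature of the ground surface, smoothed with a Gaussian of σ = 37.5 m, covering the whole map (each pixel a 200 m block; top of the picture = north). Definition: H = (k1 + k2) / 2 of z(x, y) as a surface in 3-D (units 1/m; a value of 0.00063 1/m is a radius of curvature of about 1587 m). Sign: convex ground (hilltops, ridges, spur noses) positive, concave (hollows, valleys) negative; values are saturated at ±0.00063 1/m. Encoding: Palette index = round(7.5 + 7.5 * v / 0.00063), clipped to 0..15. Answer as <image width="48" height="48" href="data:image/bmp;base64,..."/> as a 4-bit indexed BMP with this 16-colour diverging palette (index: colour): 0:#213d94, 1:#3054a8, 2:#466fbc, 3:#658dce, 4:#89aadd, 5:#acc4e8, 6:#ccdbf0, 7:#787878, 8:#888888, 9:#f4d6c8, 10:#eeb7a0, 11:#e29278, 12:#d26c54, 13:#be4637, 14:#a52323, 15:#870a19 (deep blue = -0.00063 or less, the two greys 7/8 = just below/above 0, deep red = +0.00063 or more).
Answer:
<image width="48" height="48" href="data:image/bmp;base64,Qk32BAAAAAAAAHYAAAAoAAAAMAAAADAAAAABAAQAAAAAAIAEAAATCwAAEwsAABAAAAAAAAAAlD0hAKhUMAC8b0YAzo1lAN2qiQDoxKwA8NvMAHh4eACIiIgAyNb0AKC37gB4kuIAVGzSADdGvgAjI6UAGQqHAIhg/+QYiIh3d3d3d3d3d3d3d4hwXv4HmYiCb/4jiIiHd3d3d3d3d3d3d4cT7/Q4iIiICv/ROIiId3d3d3d3d3d3d3Et/4B4iIiIcM/9IXiIh3d3d3d3d3d3dwPf+geIiIiIhg3/5gWIiHd3d3d3d3d3QG7/sGiIiIiIiFDP/qAGiId3d3d3d3dQC+/6BYiIiIiIiIYJ//6ABHd3d3d3dzAJ7/5waIiIiIiIiIhwTv/+owADRVQgAErv/9IHiIiIiIiIiIiIMI7//tuFMzRpzu//5wN4iIiIiIiIiIiIhwCN///+7u7v///XAXiIiIiIiIiIiIiIiIYQOd7/////7YIBZ4iIiIiIiIiIiIiIiIiHUQAUVmUxABV4iIiIiIiIiIiIiIiIiIiIiHdkMzNGd4iIiIiIiIiIiIiIiIiIiIiIiIiIiIiIiIiIiIiIiIiIiIiId3d3iIiIiIiIiIiIiIiIiIiIiIiIiIiId3d3d3d3d3eIiIiIiIiIiIiIiIiIiIiId3d3d3d3d3d3iIiIiIiIiIiIiIiIiIiIh3d3d4iZmZmYiIiIiIiIiIiIiIiIiIiIiHd3iaq7vMzMy5iIiIiIiIiIiIiIiIiIh3d4mZiImZmqu8upiIiIiIiIiIiHd4d2ZmZ4h2ZlVWZniJqqqIiIiIiIiIh3d2ZmZmZ2ZlQzMiM0RWeImYiIiIiIiIh3d1Znd3d3ZVQyERERIzRWeJiIiIiIiIh3d1Z4iIh4dmVEMiERIjRFZ4iIiIiIiIiHd2eJmZiHiHh2ZUREREVWd4iIiIiIiIiHd3iaqqmHeJu6mId3d3d4iJiIiIiIiIh3d4mqu6mId4rMy7uqqqqqqYiIiIiIiIh3d5q7u6mIiJu6mqu8zLupiIiIiIiIiId3d6q7u6mHeJvKl3d4iIiIiIiIiIiIiId3d6q7uql3d4qph3d3eIiIiIiIiIiIiIh3d5qqqph2d5qYdnd3eIiIiIiIiIiIiIh3d5mZmYdmaKqYdnd3iIiIiIiIiIiIiIiHd4iIh3ZWaaqXdnd3iIiIiIiIiIiIiIiHd0VVVURFiqmHZnd3d3iIiIiIiIiIiIiId0REQzI2iqmHZnd3d3d3iIiIiIiIiIiIh1VVRERniZl3Z3d3d3d3eIiIiIiIiIiIiIh3d2Z4mZh2Z3d3d3d3d4iIiIiIiIiIiJmZiIiJqpd2Z3d3dnh3d4iIiIiIiIiIiLqqmYiaupdmZ3d3ZomGZ3iIiIiIiIiIiLu6qZmquodmZ3d2VpuWZ3iIiIiIiIiIiLuqmYmaqYZmd3d1R76mVniIiIiIiIiIiKqZiHiaqXZmd3dlSP+1RniIiIiIiIiIiJmIdmeJmHdmd3dkSf/FNXiIiIiIiIiIiHd2ZVZ4mYdmd3dkSv/FNXeIiIiIiIiIiGZVREZ5qYdmd3djS/+0NXeIiIiIiIiIiFRERGeaqXZmd3dkW/+kNnd4iIiIiIiIiFZmZniaqHZnd3dkWv6ERnd3eIiIiIiIiHd2ZniqmHZnd3dlWMtkRnd3d3iIiIiIiA=="/>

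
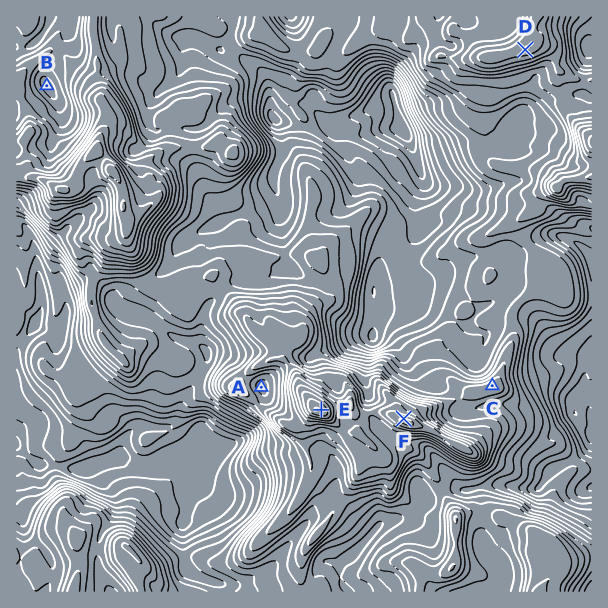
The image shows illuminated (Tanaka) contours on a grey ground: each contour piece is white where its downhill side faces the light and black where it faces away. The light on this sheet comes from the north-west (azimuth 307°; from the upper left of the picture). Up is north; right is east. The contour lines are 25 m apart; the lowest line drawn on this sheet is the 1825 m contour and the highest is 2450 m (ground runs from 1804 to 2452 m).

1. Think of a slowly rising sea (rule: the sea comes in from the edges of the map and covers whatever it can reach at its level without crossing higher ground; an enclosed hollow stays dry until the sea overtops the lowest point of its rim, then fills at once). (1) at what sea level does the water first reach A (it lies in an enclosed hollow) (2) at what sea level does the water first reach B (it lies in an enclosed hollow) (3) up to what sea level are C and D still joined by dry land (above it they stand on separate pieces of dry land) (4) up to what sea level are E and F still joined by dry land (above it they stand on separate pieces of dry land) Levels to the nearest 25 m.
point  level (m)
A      2200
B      2150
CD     2075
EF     2300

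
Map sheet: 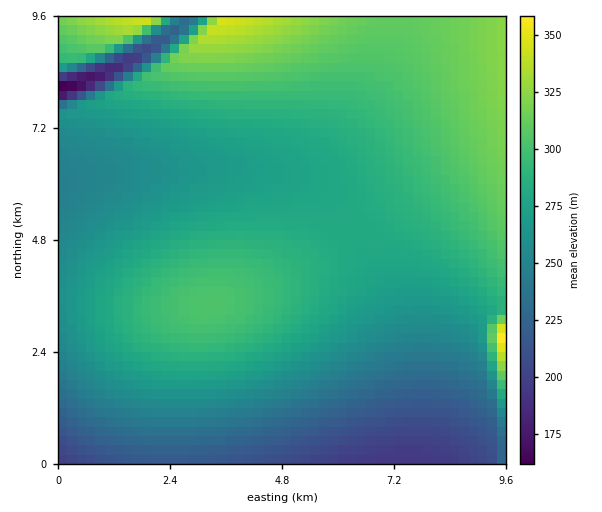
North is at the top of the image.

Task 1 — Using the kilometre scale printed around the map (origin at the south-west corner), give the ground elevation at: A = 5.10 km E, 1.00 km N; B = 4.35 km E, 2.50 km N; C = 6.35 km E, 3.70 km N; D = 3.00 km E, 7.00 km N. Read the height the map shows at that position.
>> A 229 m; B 284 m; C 276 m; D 271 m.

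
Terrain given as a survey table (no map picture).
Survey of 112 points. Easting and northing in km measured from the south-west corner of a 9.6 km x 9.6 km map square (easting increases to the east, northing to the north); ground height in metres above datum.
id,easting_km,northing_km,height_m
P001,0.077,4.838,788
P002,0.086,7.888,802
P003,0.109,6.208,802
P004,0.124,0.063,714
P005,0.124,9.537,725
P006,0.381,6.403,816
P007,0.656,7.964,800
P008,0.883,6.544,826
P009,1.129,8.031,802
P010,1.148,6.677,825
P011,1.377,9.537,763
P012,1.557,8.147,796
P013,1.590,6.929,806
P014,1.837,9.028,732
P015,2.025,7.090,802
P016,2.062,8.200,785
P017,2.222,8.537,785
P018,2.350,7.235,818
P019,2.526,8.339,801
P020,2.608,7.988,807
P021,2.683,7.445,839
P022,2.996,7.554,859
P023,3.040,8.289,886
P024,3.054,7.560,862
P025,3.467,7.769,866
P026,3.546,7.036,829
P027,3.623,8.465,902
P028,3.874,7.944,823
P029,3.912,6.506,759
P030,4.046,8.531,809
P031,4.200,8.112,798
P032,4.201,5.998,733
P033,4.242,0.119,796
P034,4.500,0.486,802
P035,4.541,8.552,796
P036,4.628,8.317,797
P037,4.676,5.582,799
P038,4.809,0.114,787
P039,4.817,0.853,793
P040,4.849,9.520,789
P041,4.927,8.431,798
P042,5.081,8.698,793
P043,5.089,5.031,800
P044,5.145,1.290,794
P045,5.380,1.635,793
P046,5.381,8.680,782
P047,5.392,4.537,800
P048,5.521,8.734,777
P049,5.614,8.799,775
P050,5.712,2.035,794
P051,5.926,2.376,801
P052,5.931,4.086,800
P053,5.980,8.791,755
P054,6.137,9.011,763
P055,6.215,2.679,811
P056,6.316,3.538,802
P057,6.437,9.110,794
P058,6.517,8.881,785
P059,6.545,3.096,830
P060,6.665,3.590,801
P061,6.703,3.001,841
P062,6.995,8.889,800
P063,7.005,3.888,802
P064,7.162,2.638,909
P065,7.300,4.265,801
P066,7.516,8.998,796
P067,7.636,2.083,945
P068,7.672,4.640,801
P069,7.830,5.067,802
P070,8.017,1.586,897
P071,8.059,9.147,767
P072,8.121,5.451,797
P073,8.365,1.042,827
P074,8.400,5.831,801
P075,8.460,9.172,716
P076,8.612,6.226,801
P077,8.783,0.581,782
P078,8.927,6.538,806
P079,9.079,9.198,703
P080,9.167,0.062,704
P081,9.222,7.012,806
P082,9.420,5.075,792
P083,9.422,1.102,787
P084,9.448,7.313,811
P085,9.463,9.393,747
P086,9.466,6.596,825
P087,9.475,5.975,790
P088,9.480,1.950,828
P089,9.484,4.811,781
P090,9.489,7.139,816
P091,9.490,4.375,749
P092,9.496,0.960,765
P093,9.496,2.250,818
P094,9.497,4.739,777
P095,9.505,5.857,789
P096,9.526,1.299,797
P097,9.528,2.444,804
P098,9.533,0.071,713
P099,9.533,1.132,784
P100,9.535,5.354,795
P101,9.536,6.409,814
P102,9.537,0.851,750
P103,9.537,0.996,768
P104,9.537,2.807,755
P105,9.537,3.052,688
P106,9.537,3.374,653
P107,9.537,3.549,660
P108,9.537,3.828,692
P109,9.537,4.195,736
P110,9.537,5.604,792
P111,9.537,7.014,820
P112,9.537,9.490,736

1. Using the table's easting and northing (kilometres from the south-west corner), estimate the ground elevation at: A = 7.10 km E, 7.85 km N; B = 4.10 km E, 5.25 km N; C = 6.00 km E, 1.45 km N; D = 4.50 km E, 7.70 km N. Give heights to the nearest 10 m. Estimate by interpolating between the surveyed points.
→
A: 800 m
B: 750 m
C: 830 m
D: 800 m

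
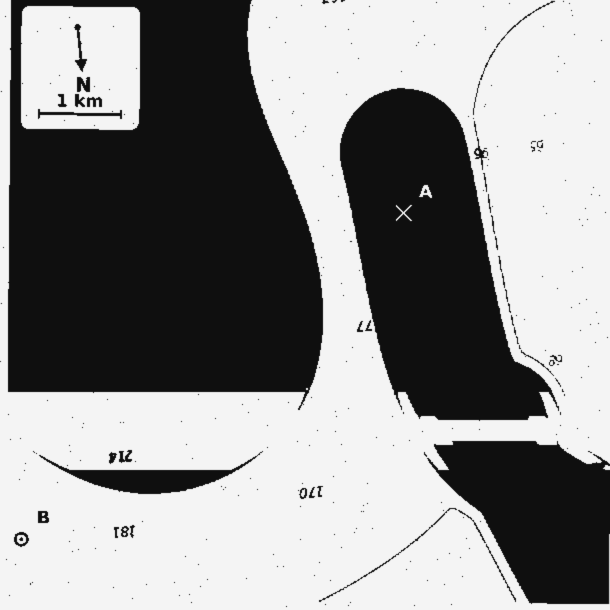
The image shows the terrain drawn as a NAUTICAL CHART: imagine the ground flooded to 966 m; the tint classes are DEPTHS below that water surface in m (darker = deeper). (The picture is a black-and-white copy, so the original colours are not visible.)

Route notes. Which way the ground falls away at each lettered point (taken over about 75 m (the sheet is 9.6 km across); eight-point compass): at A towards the W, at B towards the SW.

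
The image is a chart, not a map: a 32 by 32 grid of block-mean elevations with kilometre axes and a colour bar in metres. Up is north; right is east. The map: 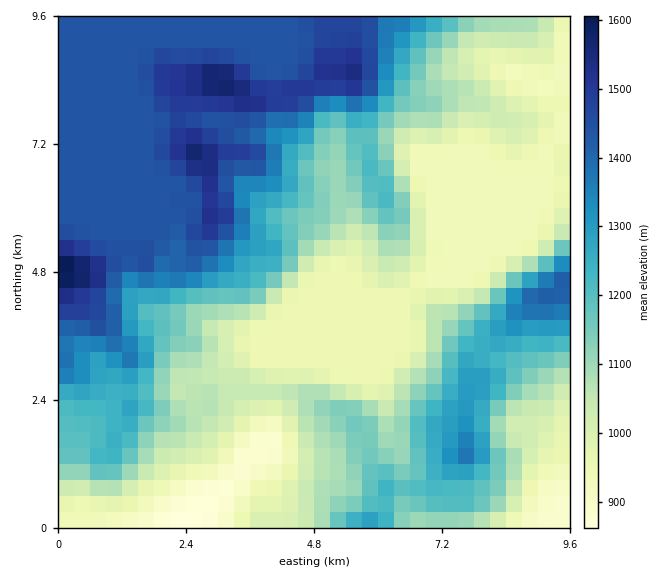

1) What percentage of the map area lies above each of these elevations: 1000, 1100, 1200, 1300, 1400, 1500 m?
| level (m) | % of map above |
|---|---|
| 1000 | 74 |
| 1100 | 57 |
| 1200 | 43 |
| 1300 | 31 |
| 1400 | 24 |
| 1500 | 4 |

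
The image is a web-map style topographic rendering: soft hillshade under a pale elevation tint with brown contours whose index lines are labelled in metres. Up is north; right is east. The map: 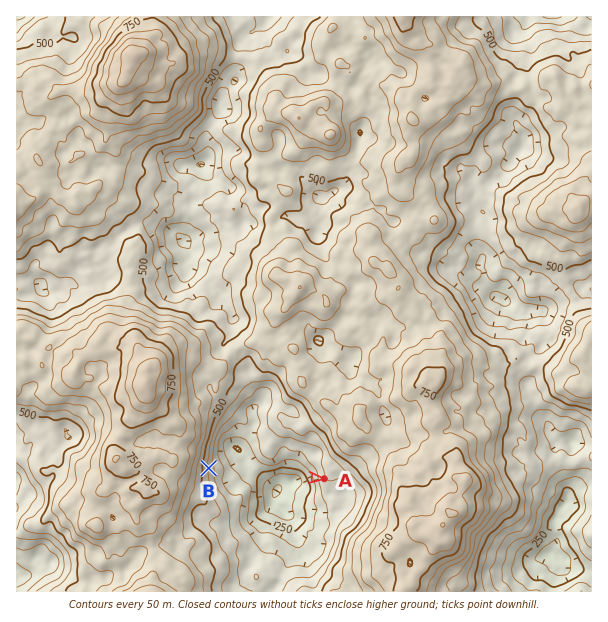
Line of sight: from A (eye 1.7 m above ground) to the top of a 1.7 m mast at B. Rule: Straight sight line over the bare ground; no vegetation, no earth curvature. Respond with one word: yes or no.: yes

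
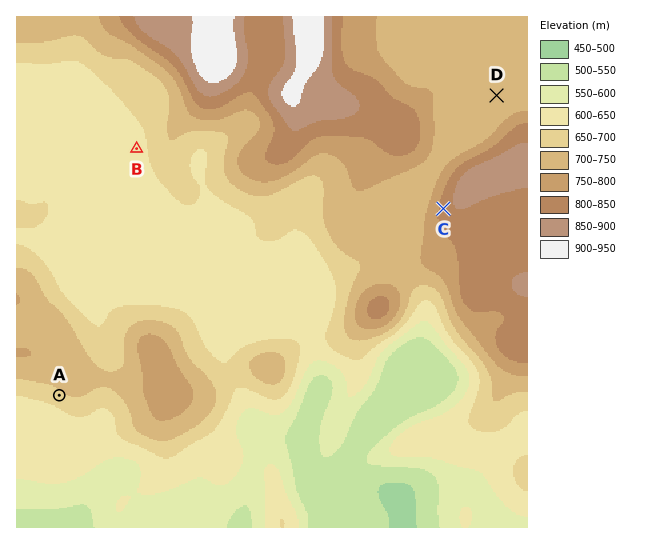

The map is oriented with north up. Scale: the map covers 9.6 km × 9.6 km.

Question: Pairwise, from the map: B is lower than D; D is lower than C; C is higher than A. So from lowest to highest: B A D C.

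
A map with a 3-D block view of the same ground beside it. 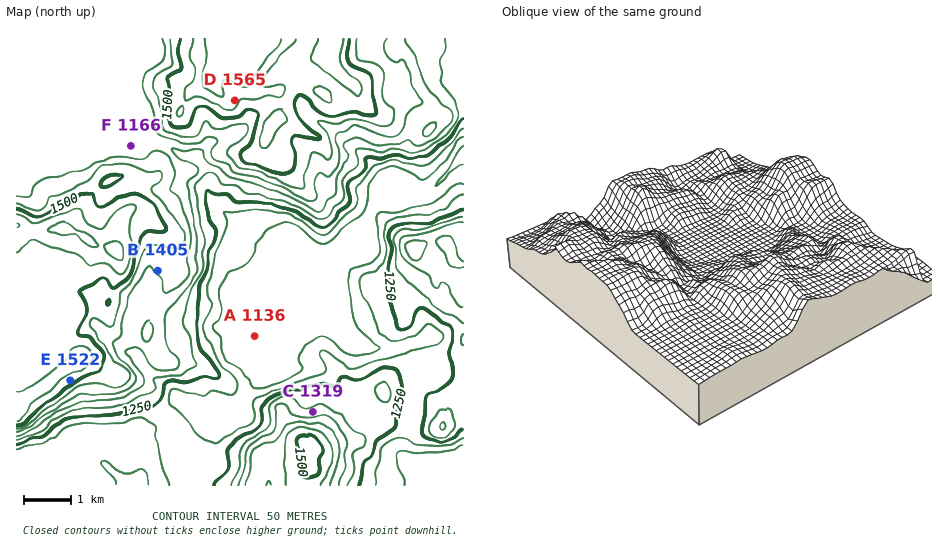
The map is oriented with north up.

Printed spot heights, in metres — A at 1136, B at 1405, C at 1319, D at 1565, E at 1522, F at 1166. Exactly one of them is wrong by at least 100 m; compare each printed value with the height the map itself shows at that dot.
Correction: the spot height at F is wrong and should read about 1366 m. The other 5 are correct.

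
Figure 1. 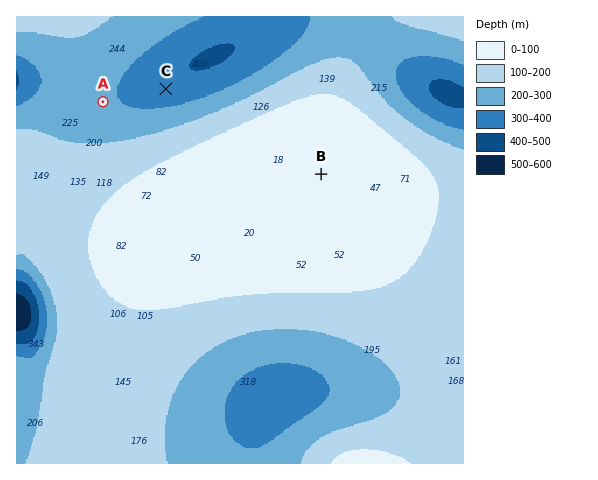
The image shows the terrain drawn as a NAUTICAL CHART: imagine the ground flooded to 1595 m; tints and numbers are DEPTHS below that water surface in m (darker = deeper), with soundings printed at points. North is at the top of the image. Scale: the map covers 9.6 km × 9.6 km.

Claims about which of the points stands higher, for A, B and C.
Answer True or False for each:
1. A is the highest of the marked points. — False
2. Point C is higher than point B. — False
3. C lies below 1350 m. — True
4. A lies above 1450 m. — False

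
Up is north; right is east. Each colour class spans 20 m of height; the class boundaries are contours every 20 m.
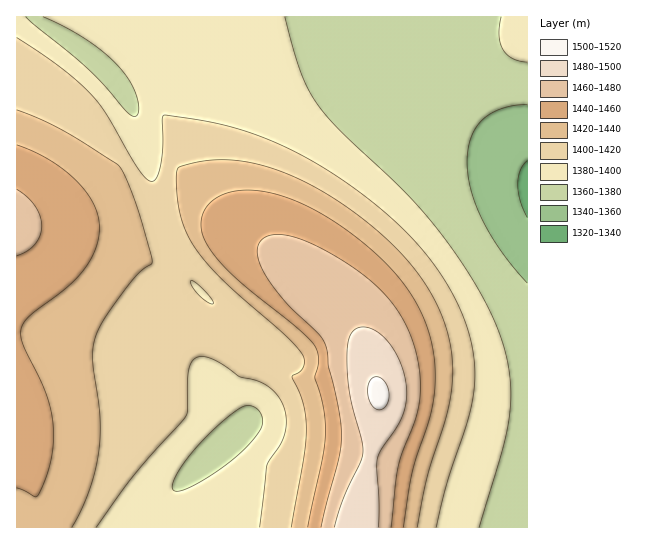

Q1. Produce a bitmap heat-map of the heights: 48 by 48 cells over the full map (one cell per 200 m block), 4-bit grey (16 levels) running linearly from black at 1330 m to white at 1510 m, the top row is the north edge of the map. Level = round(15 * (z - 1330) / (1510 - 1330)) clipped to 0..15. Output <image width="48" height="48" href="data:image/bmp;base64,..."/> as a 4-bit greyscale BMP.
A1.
<image width="48" height="48" href="data:image/bmp;base64,Qk32BAAAAAAAAHYAAAAoAAAAMAAAADAAAAABAAQAAAAAAIAEAAATCwAAEwsAABAAAAAAAAAAAAAAABEREQAiIiIAMzMzAERERABVVVUAZmZmAHd3dwCIiIgAmZmZAKqqqgC7u7sAzMzMAN3d3QDu7u4A////AIiIh3ZVVEVVZmVmZneJvN7typh2VURERIiYiHdlVURFVWZmZmeJrN7ty5h2VVRERJmZiHdmVUREVVVmZmeJq83dy5h2VVRERJmZiId2VVRERFVWZmeJq83dy6h2ZVRERKqZiId3ZVREREVVZmd4m83dy6l3ZVRERKqZmId3dlVERERVZmd4mrzdy6mHZVVERKqpmIh3dmVURERFVmd4mrzdy6mHZlVERKqpmIh3d2ZVREREVWZ4mrzNzLqHdlVERKqpmIh3d2ZlVERERVZ4mrzd3LqYdlVURKqpmIh3d2ZmVURERFZ4mrzd3cqYdmVURKqpmIh3d2ZmZVRERFZ4mrze7cuod2VURKqZmIh3d2ZmZlVERVZ4mrzu7tuph2VURKqZmIh3d2ZmZmVVVWd4mr3u7tuph2VURKmZiId3dmZmZmZlZneJm83u7tuph2ZURKmZiId3dmZmZmZmZ3eIq83u7cuph2ZURJmZiId3dmZmZmZmd3d4m83e3cuph2VURJmZiId3dmZmZmZnd3d4q83d3cuph2VURJmYiId3d2ZmZmZ3Z3eJrM3d3Luph2VURJmZiIh3d2ZmZmZmZ3iavMzdzLqYd2VUQ5mZiIh3d3ZmZmZmd4mrzMzMy7qYdmVEQ5mZmIiHd3dmZmZniKq7zMzMu6mYdlVEM6qZmYiId3d3ZmZ4mru7zMzLuqmHZlRDM6qpmZiId3d2ZmeJq7u7zMu7upiHZVRDM6qqqZmIh3d2Zniaq7u7u7u7qZh2VUQzMrqqqpmYiHdmZ4mqu7u7u7uqmYdmVEQzMru6qpmYiIdmeJqru7u7u7qpmHdlVEMzIru6qqmYiHdneZqru7u7u6qZh3ZVRDMyIru7qqmZiHZniaqru7u7qqmYd2VURDMiIbu7qqmZiHZ3maqqq7qqqZiHdlVEQzMiIbu7qqmZiHZ4mZqqqqqqmYh3ZVREMzIiEbu6qpmYh2Z4mZmqqqmZiHdmVUREMzIiEbuqqpmYh2Z4iZmZmZmIh3ZlVERDMzIhEbqqqZmIdmZ4iImZmIiHdmZVREQzMyIhEaqqmZiIdmZ4iIiIiId3ZlVUREQzMyIhEaqZmIiHZVZ3d4h3d3dmZVVEREMzMyIhEZmZiId3ZVZ3d3d3dmZlVVREREMzMyIiEZmIiHd2VVZnd2ZmZmVVVERERDMzMzIiIYiId3dmVFZmZmZmZVVVRERERDMzMzIiIoh3d3ZlRFZmZmZVVVVUREREQzMzMzMiInd3dmZURFZmZVVVVVVEREREQzMzMzMzInd3ZmVURFZVVVVVVVREREREMzMzMzMzM3dmZmVERVVVVVVVVUREREREMzMzMzMzM2ZmZVRERVVVVVVVVERERERDMzMzMzM0RGZmVUREVVVVVVVVVERERERDMzMzMzNERGZlRERFVVVVVVVVRERERERDMzMzMzNERWVURERVVVVVVVVVREREREQzMzMzMzNEVVVERFVVVVVVVVVVREREREQzMzMzMzNEVURERVZVVVVVVVVUREREREQzMzMzMzNEVQ=="/>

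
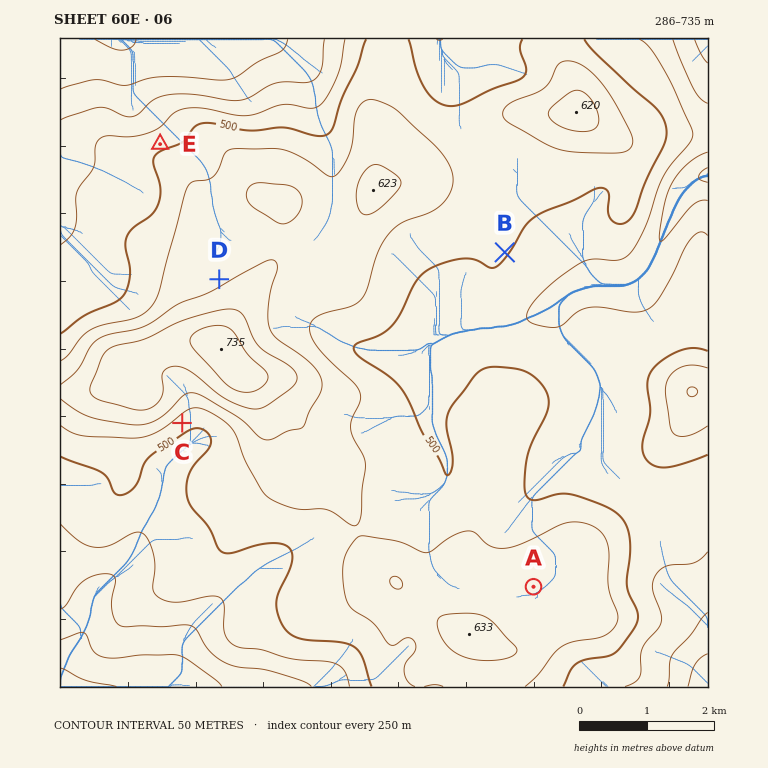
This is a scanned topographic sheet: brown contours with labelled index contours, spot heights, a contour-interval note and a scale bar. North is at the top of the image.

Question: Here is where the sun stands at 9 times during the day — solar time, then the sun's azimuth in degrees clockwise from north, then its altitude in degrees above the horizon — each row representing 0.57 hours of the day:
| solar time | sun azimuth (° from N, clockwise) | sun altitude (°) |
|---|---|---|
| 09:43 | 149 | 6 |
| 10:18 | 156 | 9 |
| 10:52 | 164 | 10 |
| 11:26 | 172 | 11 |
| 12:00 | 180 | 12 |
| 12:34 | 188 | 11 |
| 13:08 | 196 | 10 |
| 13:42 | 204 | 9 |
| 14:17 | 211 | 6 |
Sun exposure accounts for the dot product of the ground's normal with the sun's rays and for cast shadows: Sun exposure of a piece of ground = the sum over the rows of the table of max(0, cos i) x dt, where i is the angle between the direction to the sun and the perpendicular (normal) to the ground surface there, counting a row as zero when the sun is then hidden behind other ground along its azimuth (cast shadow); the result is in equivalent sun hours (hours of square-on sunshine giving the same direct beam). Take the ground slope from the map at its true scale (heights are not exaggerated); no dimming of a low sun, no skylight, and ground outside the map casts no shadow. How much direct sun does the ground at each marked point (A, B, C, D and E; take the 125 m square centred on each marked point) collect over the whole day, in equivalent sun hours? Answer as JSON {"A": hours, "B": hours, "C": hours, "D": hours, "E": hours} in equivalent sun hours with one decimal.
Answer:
{"A": 0.9, "B": 0.9, "C": 1.6, "D": 0.6, "E": 0.2}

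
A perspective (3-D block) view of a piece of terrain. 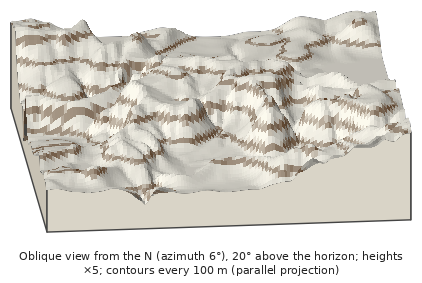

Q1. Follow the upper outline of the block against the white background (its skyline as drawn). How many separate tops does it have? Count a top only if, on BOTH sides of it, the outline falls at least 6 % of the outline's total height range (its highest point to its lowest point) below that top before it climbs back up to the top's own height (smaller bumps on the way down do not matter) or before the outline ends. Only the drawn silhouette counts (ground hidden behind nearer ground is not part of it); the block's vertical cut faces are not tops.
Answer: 3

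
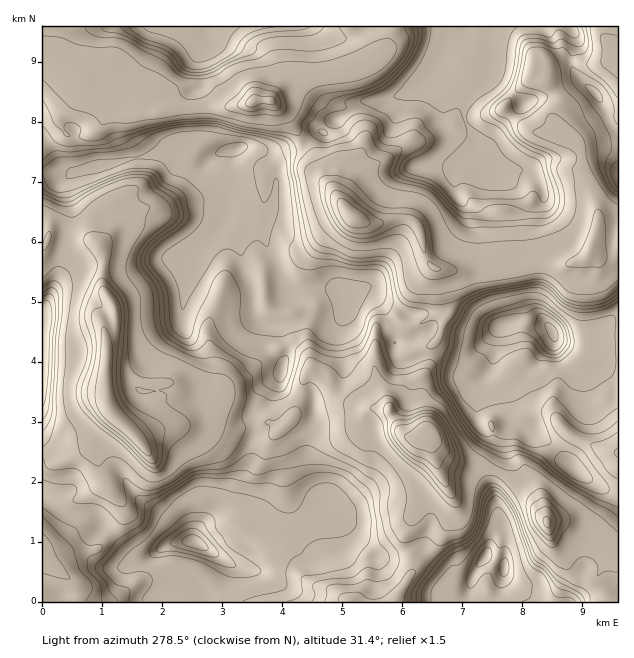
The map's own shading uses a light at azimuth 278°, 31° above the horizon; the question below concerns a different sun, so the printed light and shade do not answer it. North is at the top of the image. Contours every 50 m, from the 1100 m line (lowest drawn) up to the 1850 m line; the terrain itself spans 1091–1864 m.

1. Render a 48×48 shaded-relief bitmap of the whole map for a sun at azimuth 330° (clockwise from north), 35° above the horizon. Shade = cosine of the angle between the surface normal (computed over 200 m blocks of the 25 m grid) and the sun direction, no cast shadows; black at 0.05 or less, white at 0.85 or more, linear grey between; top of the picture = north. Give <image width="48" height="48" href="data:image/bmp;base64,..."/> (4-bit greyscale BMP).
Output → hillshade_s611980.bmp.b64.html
<image width="48" height="48" href="data:image/bmp;base64,Qk32BAAAAAAAAHYAAAAoAAAAMAAAADAAAAABAAQAAAAAAIAEAAATCwAAEwsAABAAAAAAAAAAAAAAABEREQAiIiIAMzMzAERERABVVVUAZmZmAHd3dwCIiIgAmZmZAKqqqgC7u7sAzMzMAN3d3QDu7u4A////AJiIiriJqqqru7vMvN7My1N6m7vbq4RJqpiZmbqZqqq8zLu83u7c3HJZmsvcqnVpmZmZiau7qrvMy7q83e7d3bUmh7u8lmeJqZqYZXms3d3Kmaqru8zcu7lBVIublnmZqqqqlUZ3vN2pmaqqqqvLqZlyATiKh2iZqqqquVNURXiJmqqqqqrMqYeHMBaah1WaqquqmXVGU0eqqqqqqqq8upiZgxapmXaKq7qpiIdVdmeaqqmaqqqru6qZdiWYvbmbzLqpd4hCNoiZmZmJqqqay6qXdyNZ3cvMy5mqmIhSAFd3d3h3iZiJu6mHd1JazczNyneJqZhkMAI0Zmd2ZmZ4mpdnaIabvLvLqZiJqZhUVkM0aHZ3ZlZ4mWVmV6vdy6qZmrqqqYZmV4h2aId3iHeJl1Z2aM3u3ad5u8qql1eYd4mYeJh4mqmaqKmXebzd3Kis3eupdWqqmImZiaqIq7qarf2oeburq6q83uypd6u7uqmZiry5q7qqrv/Zibuqq7u7zdy5mpq7qqqpeb3Kqru8y87qmau7vMu7vNzMuYmqqZqpiL3qmru8zLuZmqqqu8uru93OyHm7uqqqmJzsmrzLvduHmau6q7uqqtzO2Wm7u7u7upndu8zbq92ViavLrNyqqsy82VirzNzMu6m+3d7sqrulaazdvP/Kqs27yleave27u7u93N79maqmV5zeyt/Kqt26uleYnNy6q7u8u73uqaqnRmnMuqm6qs3LymaHes2pmqqrqavfyqmXNENYhlVlaazNyoeGac2pmpq7qqq+23d3MTIjRDMxAmvN25iHeb25mqqqqqqs2nZmUAAAEkVUIEi93KqpiazaqqmpmZmauqh2dkIQAliIhniry5iaqqvcqqqYdmVFermIiZmHVYmIiImqqYZYmqq7qrqpdEMiWbmrqqqqqqu4iImqqYcieaqqqqu7hlQzSKmaq7uqqqvbmZmryplQFZqqqqvLmXQzRomJvMzMzLq8qaq7y6qVInmqqqrLqnd3eJqZvd3e7uy8qc3cuqqpdXmqqqq7upu7zMuqze3d3v27us7/66qrqYmqqqq7u8y7zNy6vd3dzNy7u83//+yqy6qqqqq7vey6vN27q8zMzKu6qpq8///bu6qqqqq7zdy6ic3bqqqqu6uphmZnit7sqqq8y6q9zMuqlWiqqqqpiKuphWQyI1aKqqmau5ms3ty6yVRpqqqXVYqph5d1MiEkaIhkNERpvf7Kvbh5qpmXZompiJmZh1MQARIiESJGet7rrNuqqpd6uqqqmZmJqZh1MiIzMjRmVozcu8uqq7qM7bqquZmZqqqqqZmruHZ3VUaJq7uqqt7avcuqupqqqqqqqrzM7suZdlMhOKqqqr77eKqqmZqqqqqqvO/t3tyqmIdSAXqqqqvumIiYeaqqqqq7q9//7cu7u6qYUCiqqqrOypmZmqqqqqvMurzv/tzMzMu6lQWaqqq97MrNuqq7zczNy6q9/+7d3MzLqUOKqqq9/tzduqq7zd3dyqqr3/7u3LvMunSKqqqt/+7rug=="/>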